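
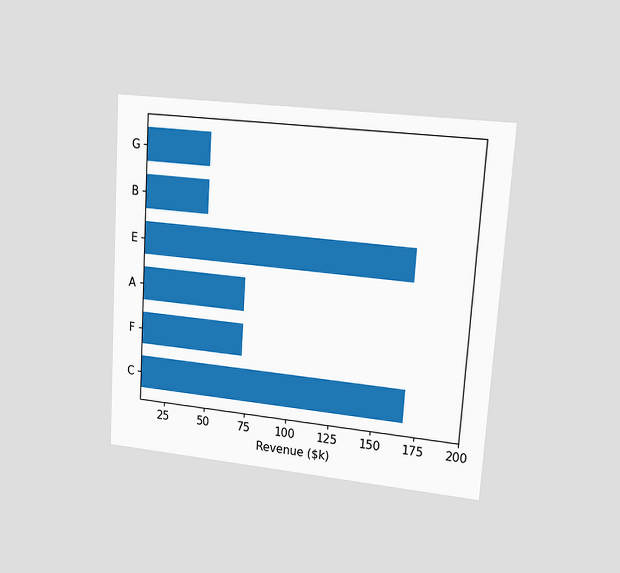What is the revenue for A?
The chart is tilted about 4° clockwise and viewed at a slight angle. Reading along the chart's x-axis, the A bar reaches $72k.

$72k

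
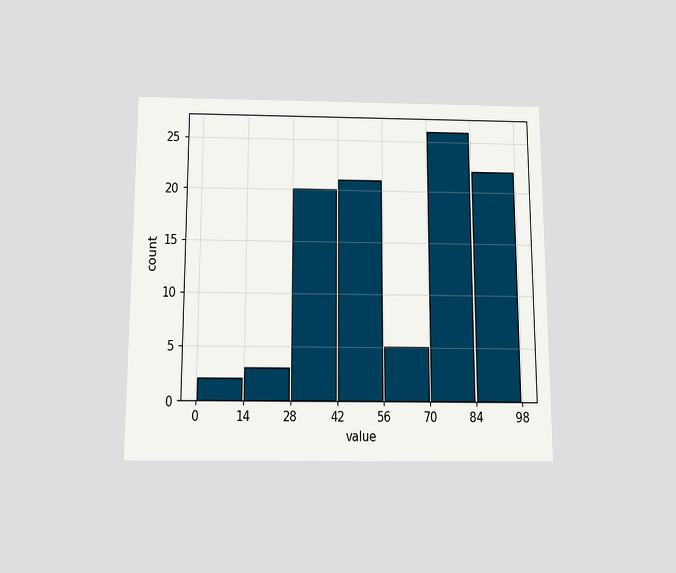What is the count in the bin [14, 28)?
3

The chart is viewed slightly from below. The [14, 28) bin has height 3.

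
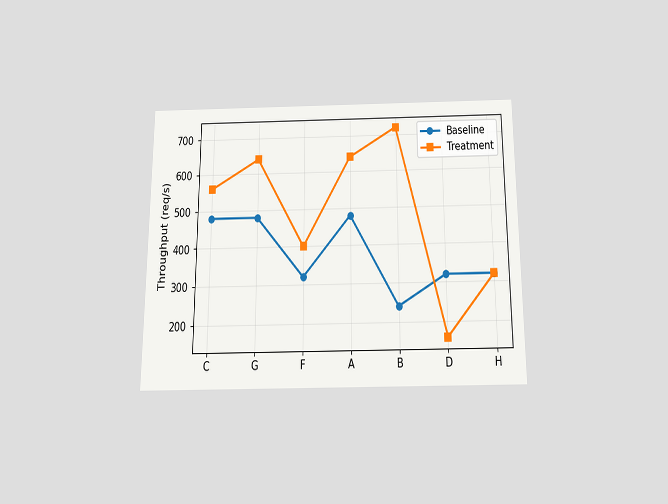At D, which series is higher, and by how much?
Baseline, by 160req/s

The chart is viewed slightly from below. At D, Baseline sits above the other line by 160req/s.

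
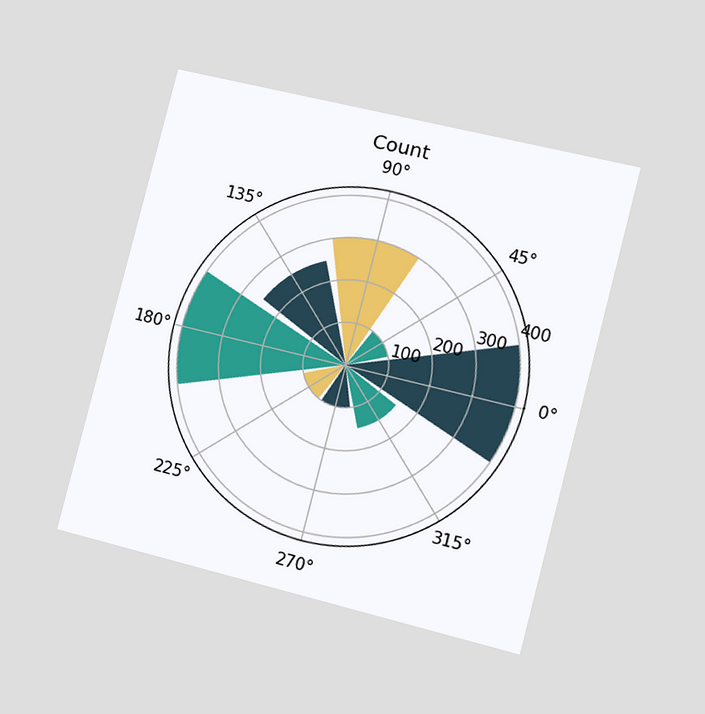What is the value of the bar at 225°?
100

The chart is tilted about 14° clockwise and viewed slightly from the right. The bar at 225° reaches 100 on the radial axis.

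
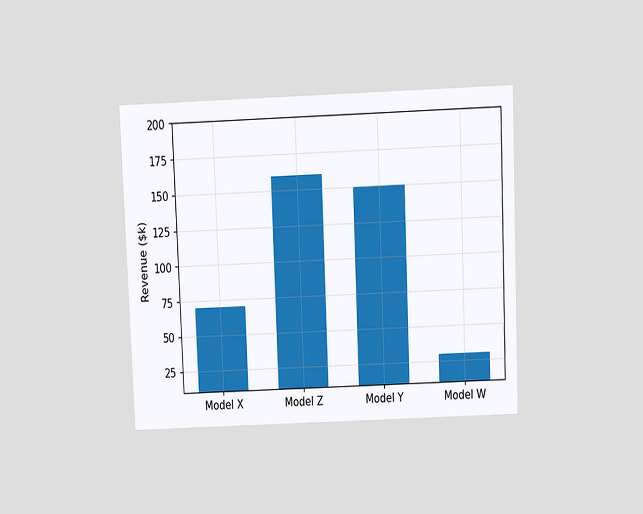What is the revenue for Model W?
The chart is tilted about 2° counter-clockwise and viewed slightly from above. Reading along the chart's y-axis, the Model W bar reaches $30k.

$30k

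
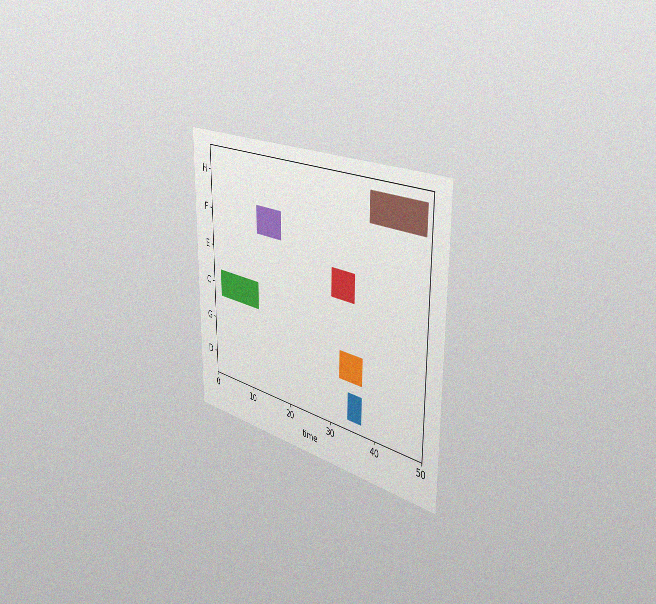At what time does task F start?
The chart is viewed slightly from the right, with some photo noise. The F bar begins at t=12.

12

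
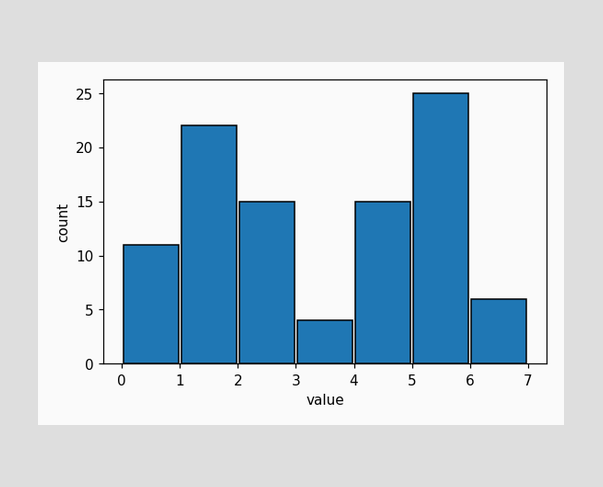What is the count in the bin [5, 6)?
The [5, 6) bin has height 25.

25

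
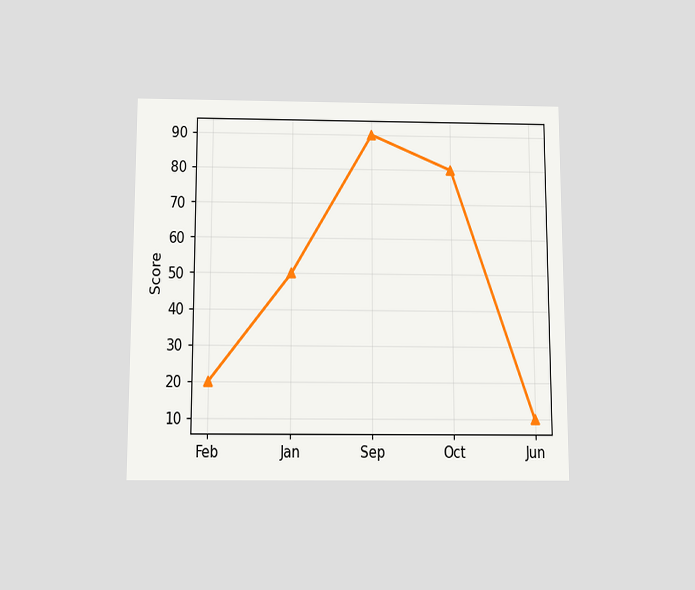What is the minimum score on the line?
10

The chart is viewed slightly from below. The lowest point is at Jun, and reading across to the y-axis gives 10.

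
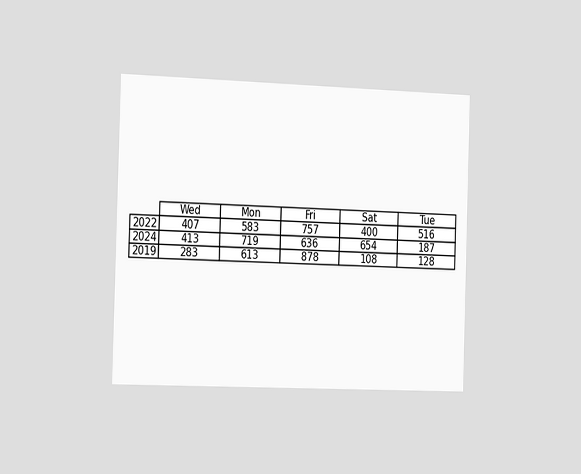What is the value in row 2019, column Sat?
The chart is viewed slightly from the left. The (2019, Sat) cell reads 108.

108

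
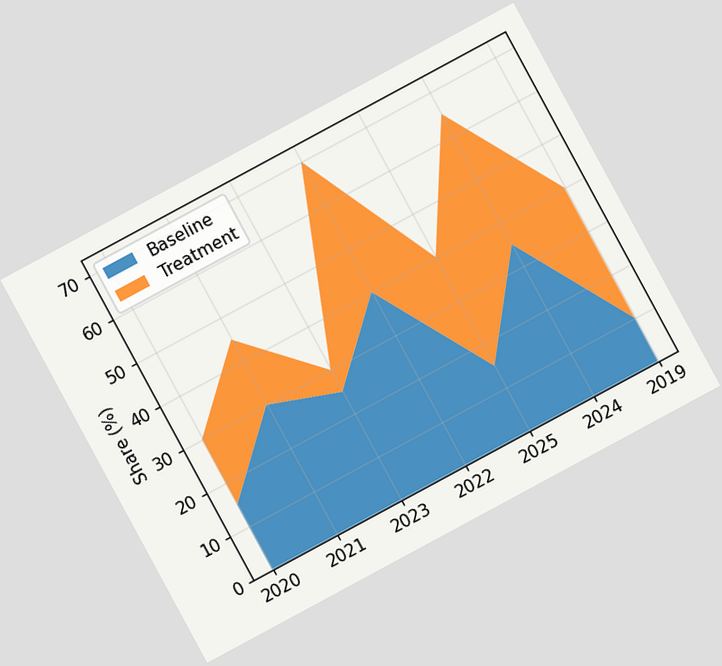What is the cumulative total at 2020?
The chart is tilted about 28° counter-clockwise. The stacked total at 2020 reaches 30%.

30%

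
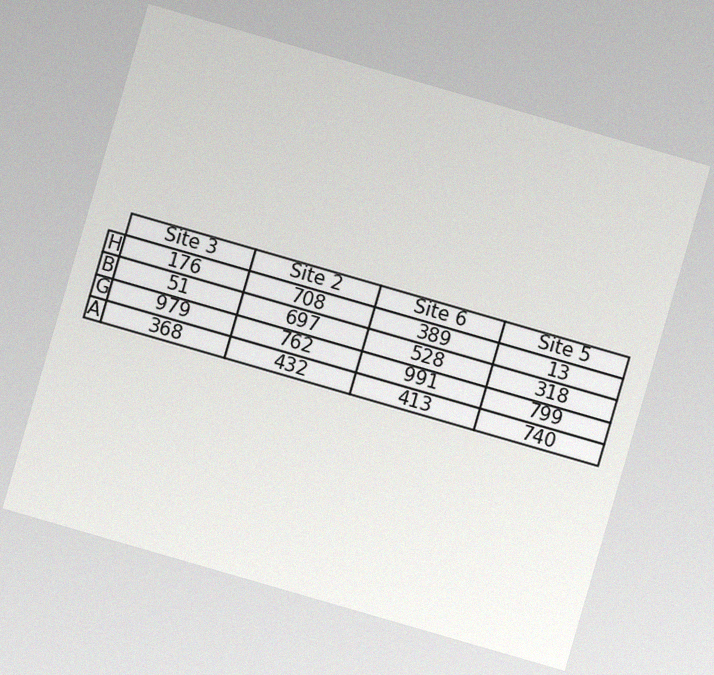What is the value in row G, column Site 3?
979

The chart is tilted about 16° clockwise, with some photo noise. The (G, Site 3) cell reads 979.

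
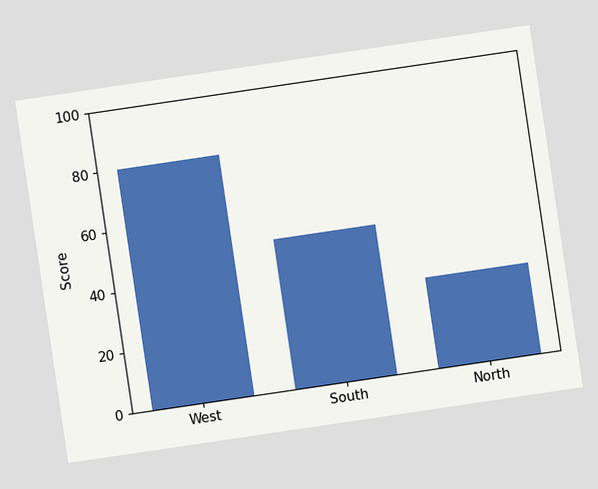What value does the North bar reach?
30

The chart is tilted about 8° counter-clockwise. Reading along the chart's y-axis, the North bar reaches 30.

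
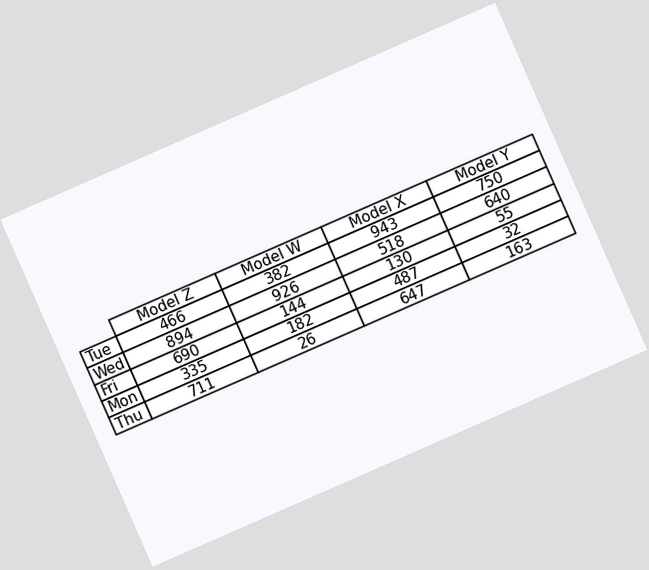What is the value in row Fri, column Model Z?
The chart is tilted about 24° counter-clockwise. The (Fri, Model Z) cell reads 690.

690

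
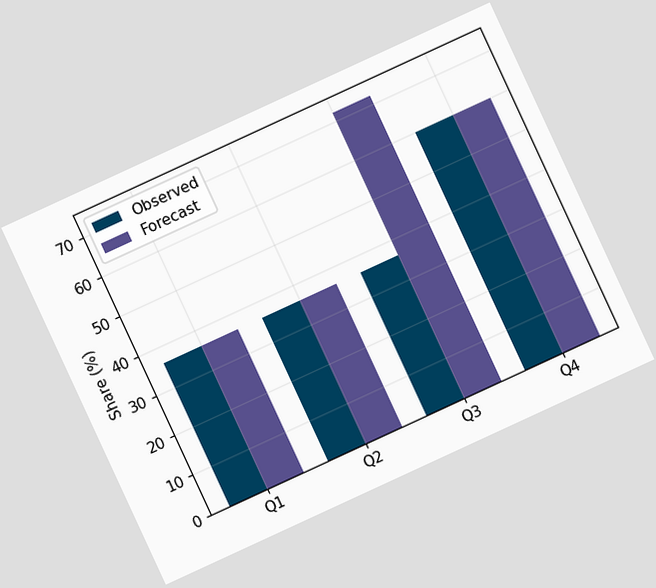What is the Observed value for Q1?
The chart is tilted about 25° counter-clockwise. The Observed bar at Q1 reaches 36% on the y-axis.

36%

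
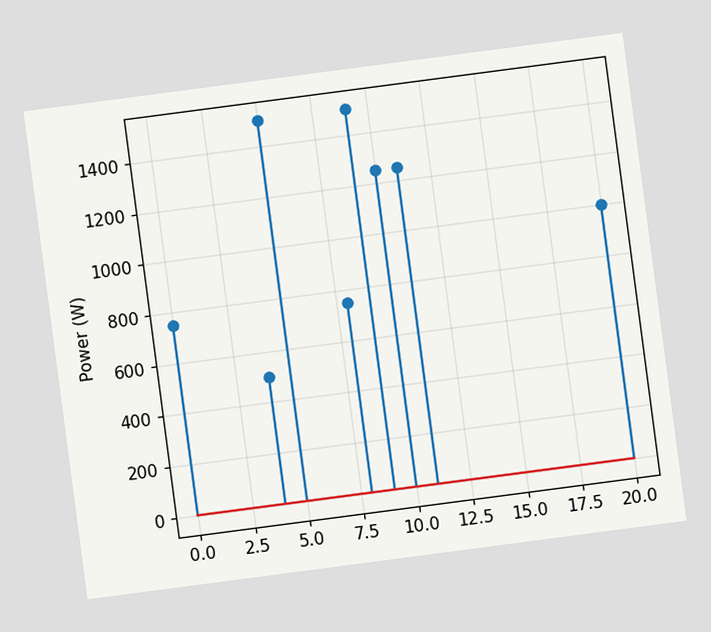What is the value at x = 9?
1500W

The chart is tilted about 7° counter-clockwise. The stem at x=9 reaches 1500W.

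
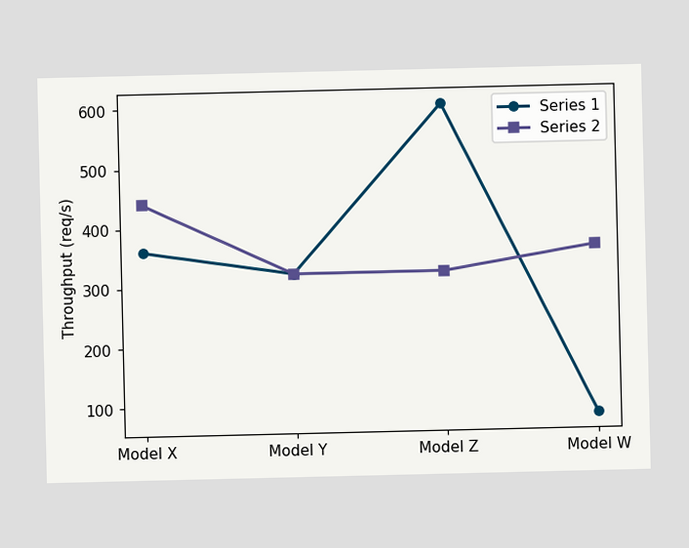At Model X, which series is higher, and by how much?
At Model X, Series 2 sits above the other line by 80req/s.

Series 2, by 80req/s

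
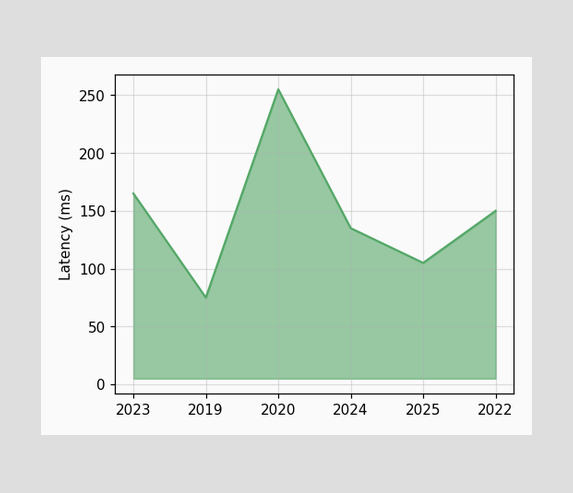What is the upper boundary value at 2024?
135ms

At 2024 the upper boundary is at 135ms.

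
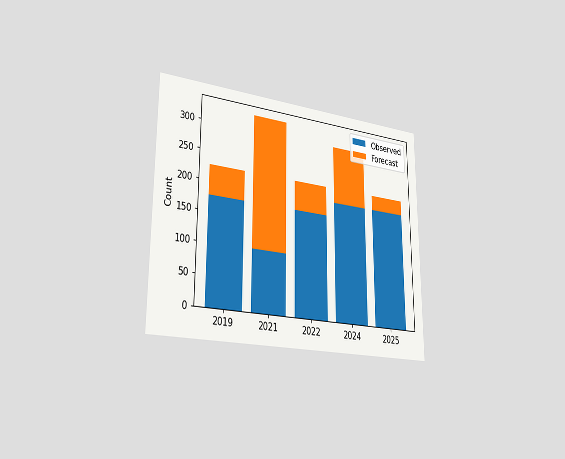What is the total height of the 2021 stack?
The chart is viewed slightly from the left. The 2021 stack's top reaches 325 on the y-axis.

325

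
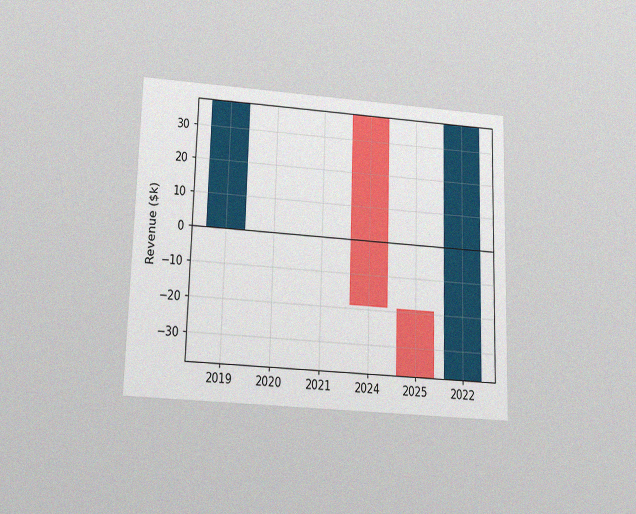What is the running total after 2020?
$38k

The chart is viewed slightly from below, with some photo noise. After 2020 the running total reaches $38k.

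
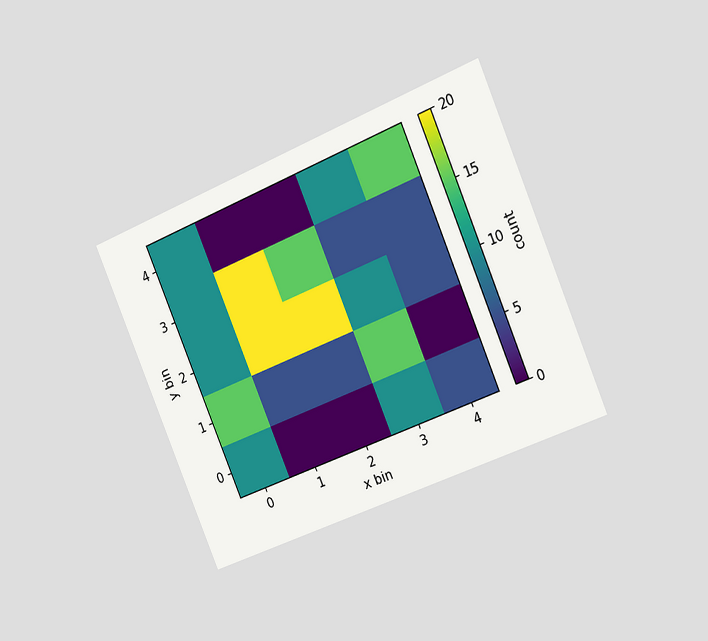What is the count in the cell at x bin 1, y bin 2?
20

The chart is tilted about 23° counter-clockwise and viewed slightly from the right. Matching the cell (1, 2) against the colorbar gives 20.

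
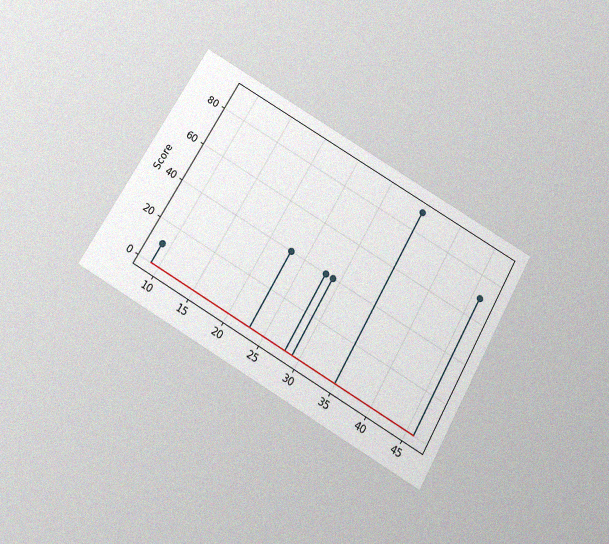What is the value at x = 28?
40

The chart is tilted about 30° clockwise and viewed slightly from below, with some photo noise. The stem at x=28 reaches 40.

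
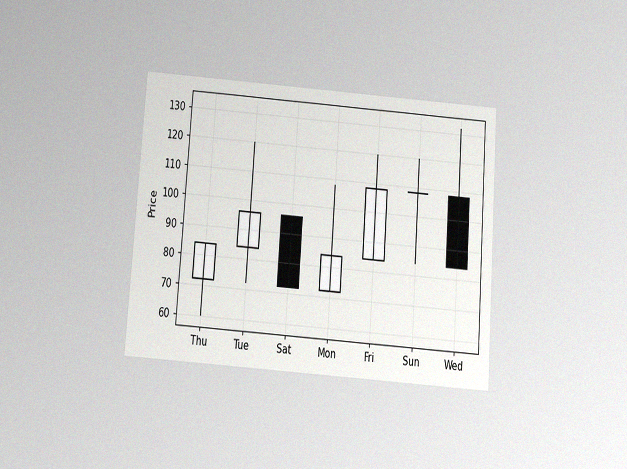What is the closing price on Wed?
The chart is tilted about 4° clockwise and viewed slightly from below, with some photo noise. The Wed candle closes at 84.

84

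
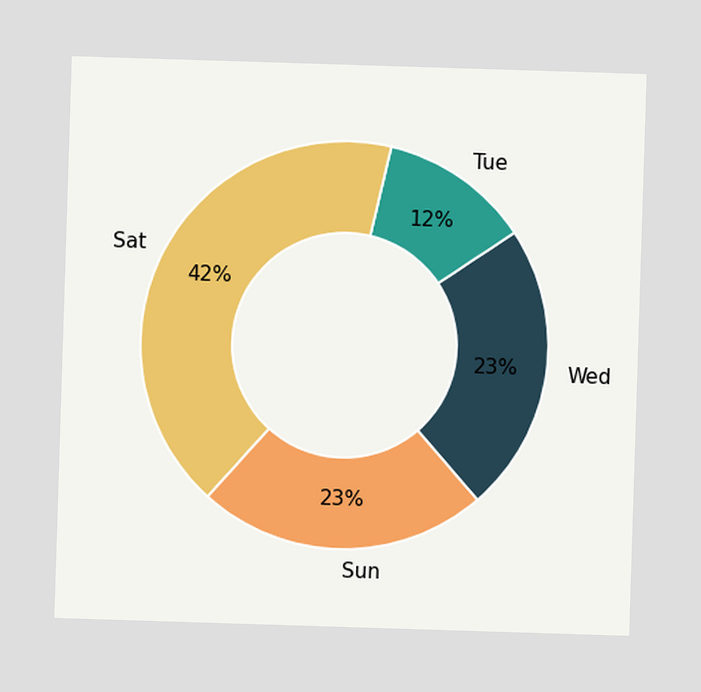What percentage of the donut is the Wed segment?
23%

The Wed segment takes up 23% of the ring.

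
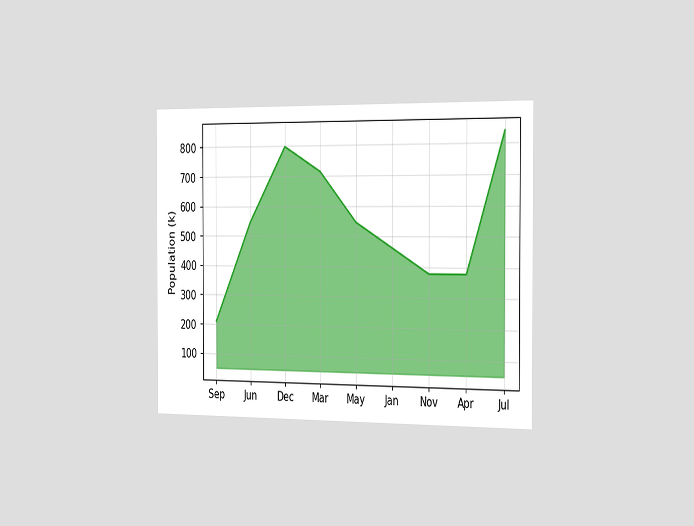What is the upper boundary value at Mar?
714k

The chart is viewed slightly from the right. At Mar the upper boundary is at 714k.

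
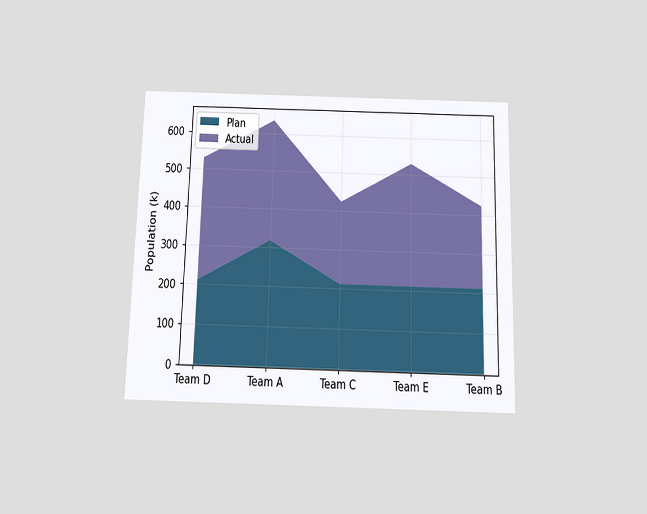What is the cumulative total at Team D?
530k

The chart is viewed slightly from below. The stacked total at Team D reaches 530k.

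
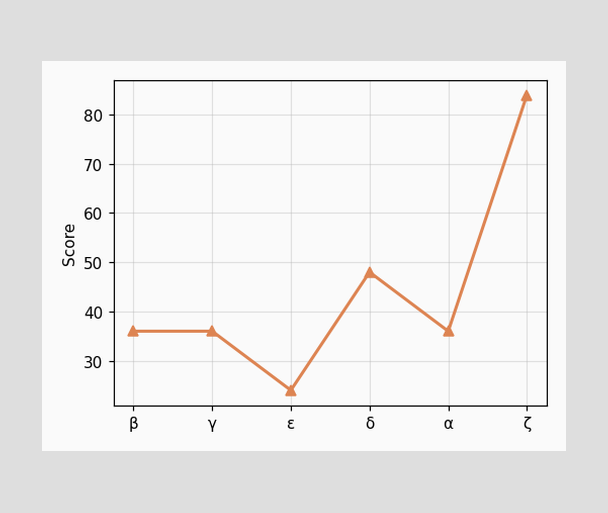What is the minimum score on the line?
24

The lowest point is at ε, and reading across to the y-axis gives 24.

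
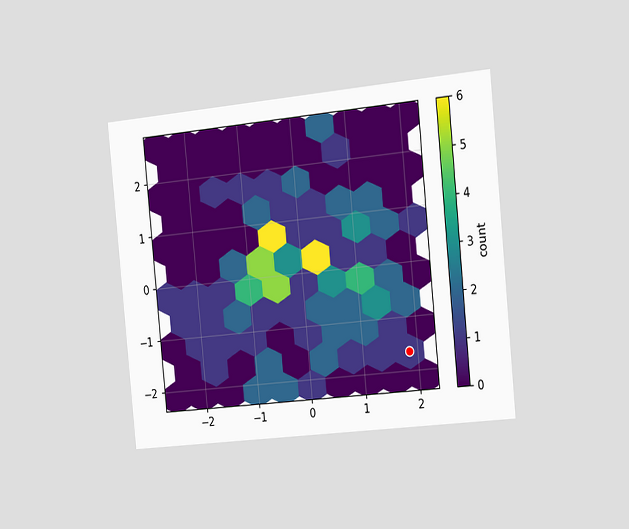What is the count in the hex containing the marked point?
1

The chart is tilted about 6° counter-clockwise and viewed slightly from the right. The marked hex reads 1 on the colorbar.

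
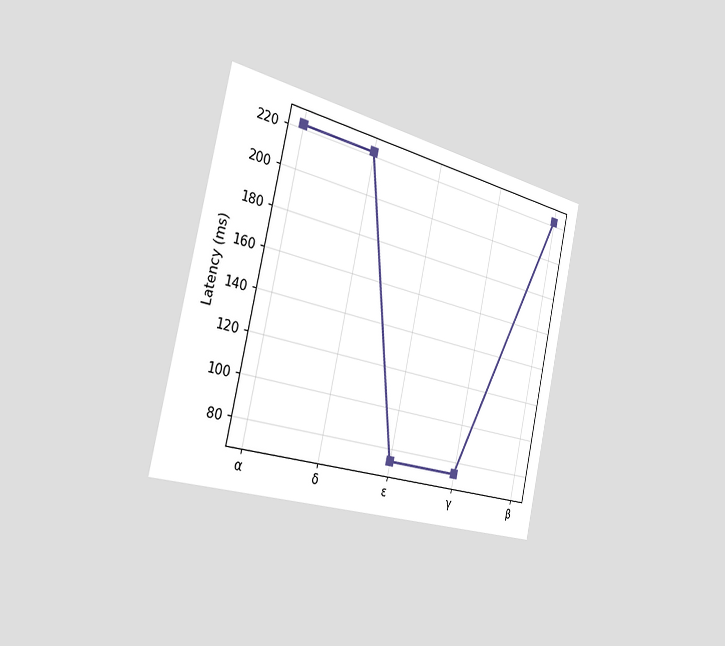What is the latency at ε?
74ms

The chart is tilted about 13° clockwise and viewed slightly from the left. At ε, the line is at 74ms.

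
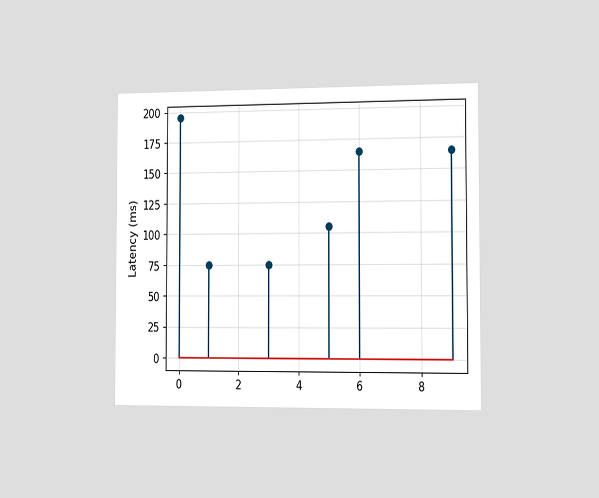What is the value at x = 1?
The chart is viewed slightly from the right. The stem at x=1 reaches 75ms.

75ms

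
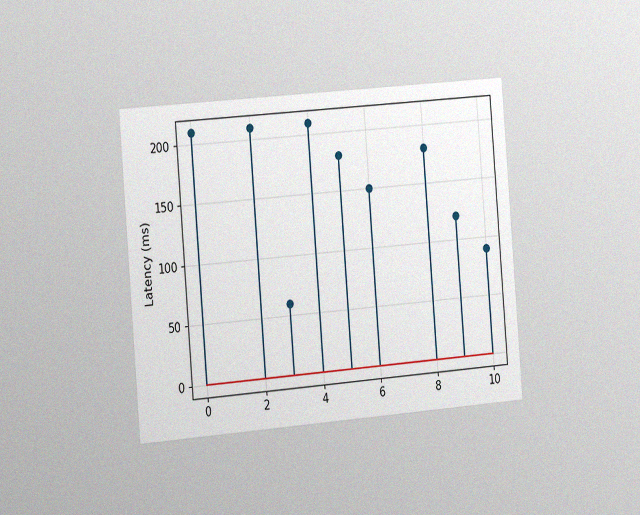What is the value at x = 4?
The chart is tilted about 5° counter-clockwise and viewed slightly from the left, with some photo noise. The stem at x=4 reaches 210ms.

210ms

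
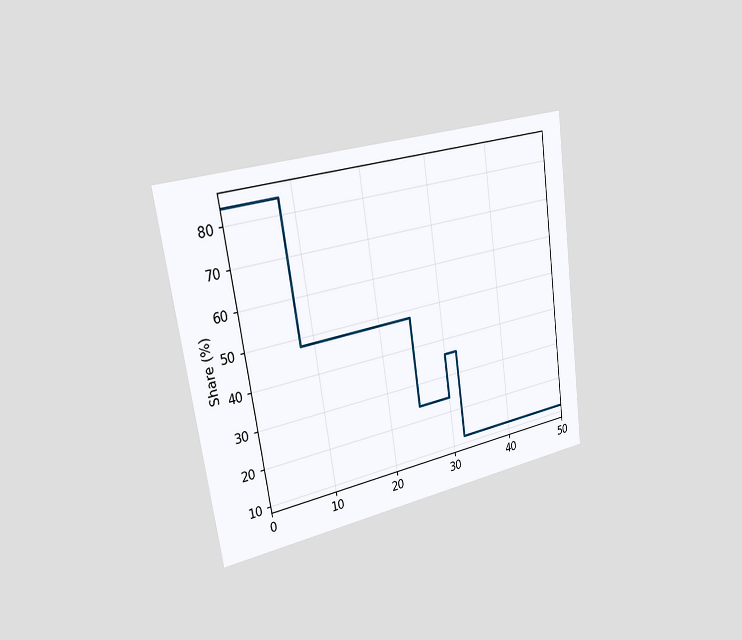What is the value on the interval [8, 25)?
The chart is tilted about 8° counter-clockwise and viewed slightly from the left. On [8, 25) the step sits at 48%.

48%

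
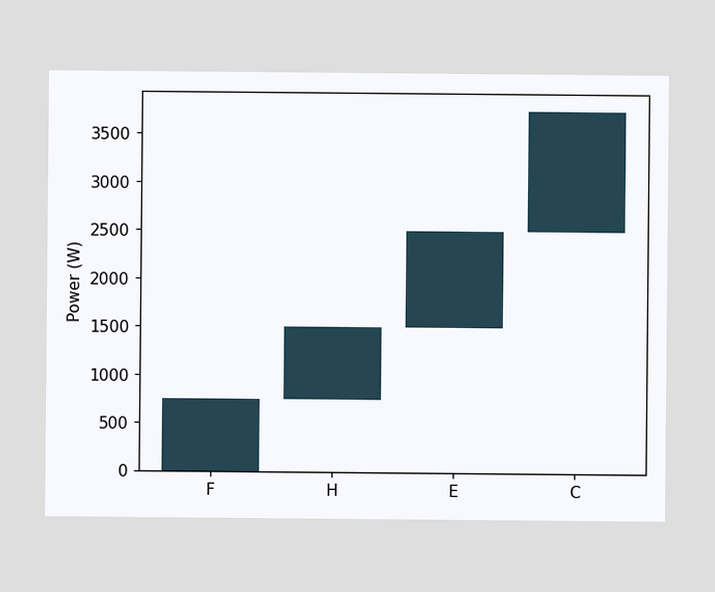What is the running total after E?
After E the running total reaches 2500W.

2500W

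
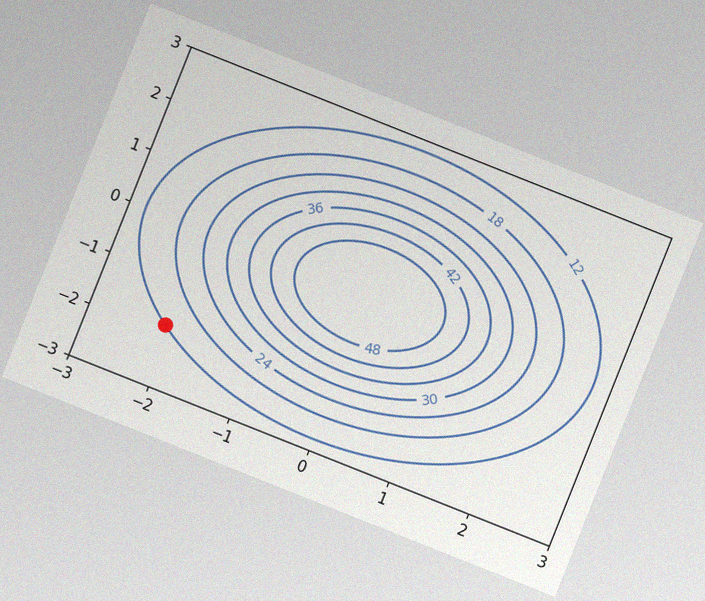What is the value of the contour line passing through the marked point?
12

The chart is tilted about 22° clockwise, with some photo noise. The marked point sits on the contour labelled 12.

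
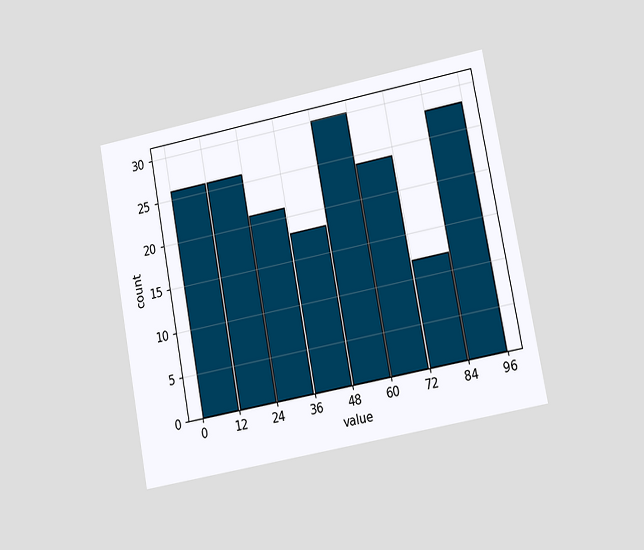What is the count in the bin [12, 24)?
The chart is tilted about 11° counter-clockwise and viewed at a slight angle. The [12, 24) bin has height 26.

26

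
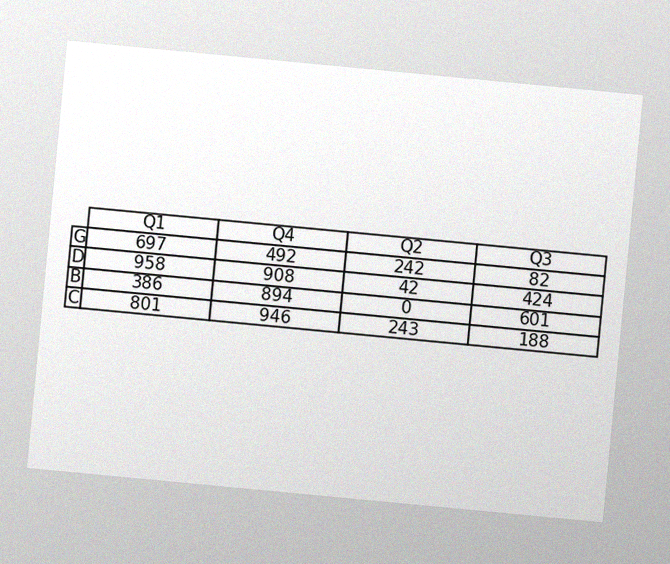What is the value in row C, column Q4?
946

The chart is tilted about 5° clockwise, with some photo noise. The (C, Q4) cell reads 946.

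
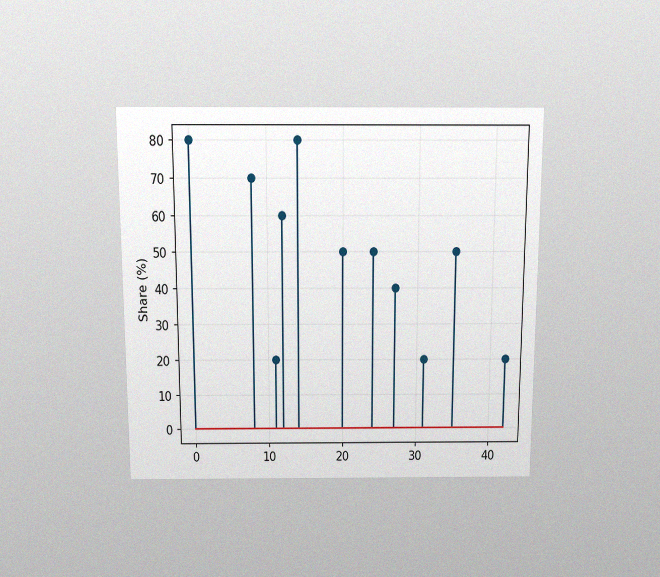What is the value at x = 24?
50%

The chart is viewed slightly from above, with some photo noise. The stem at x=24 reaches 50%.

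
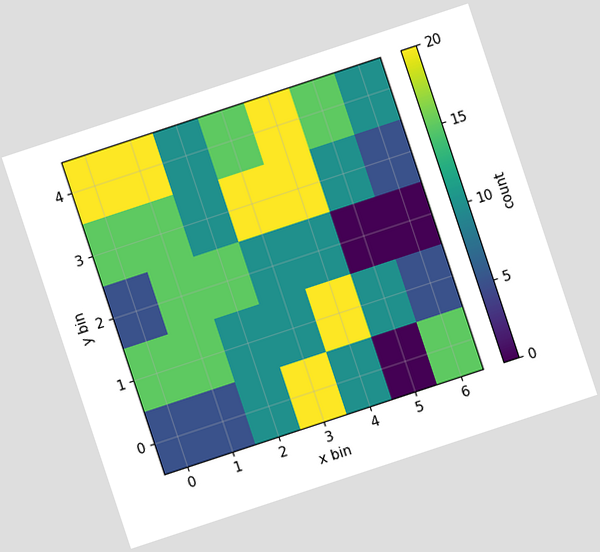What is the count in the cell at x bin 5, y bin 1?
10

The chart is tilted about 18° counter-clockwise. Matching the cell (5, 1) against the colorbar gives 10.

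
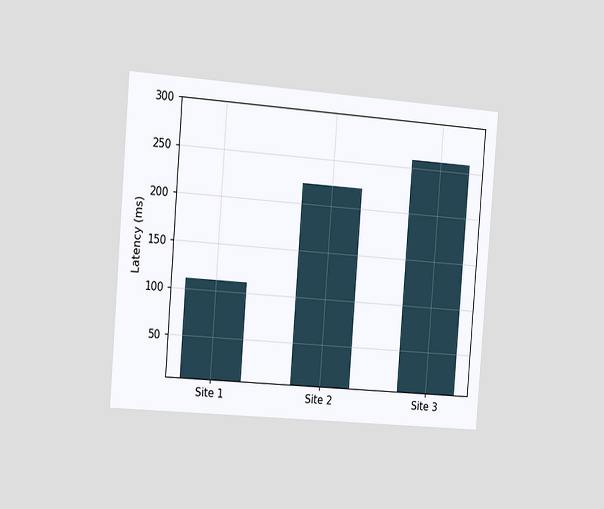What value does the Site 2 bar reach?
The chart is tilted about 4° clockwise and viewed slightly from the left. Reading along the chart's y-axis, the Site 2 bar reaches 222ms.

222ms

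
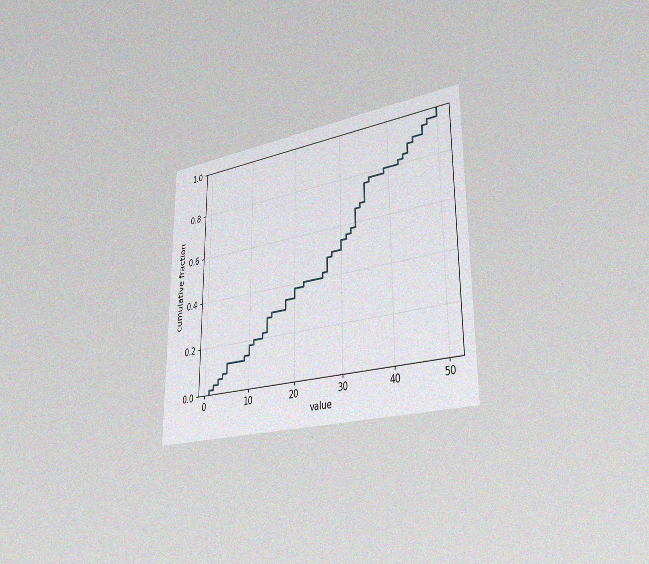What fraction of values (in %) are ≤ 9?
The chart is viewed slightly from the right, with some photo noise. At x=9 the ECDF step is at 14%.

14%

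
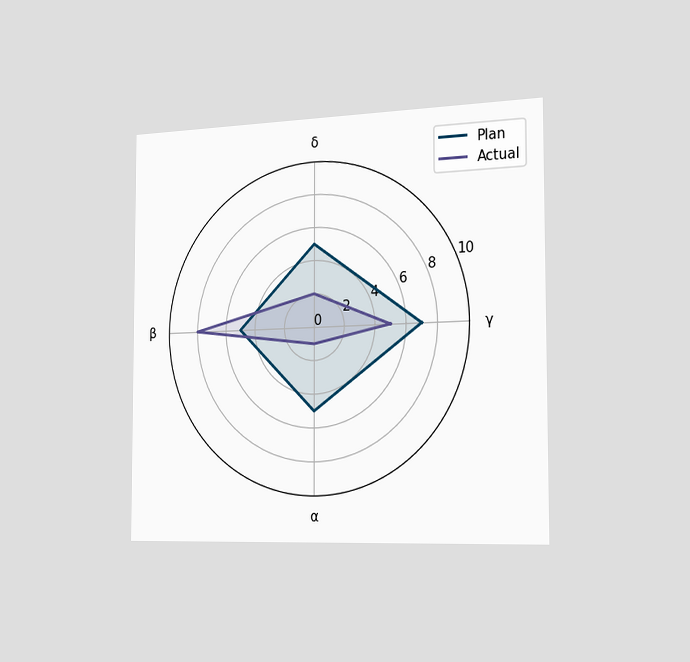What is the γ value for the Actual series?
The chart is viewed slightly from the right. On the γ axis, Actual reaches 5.

5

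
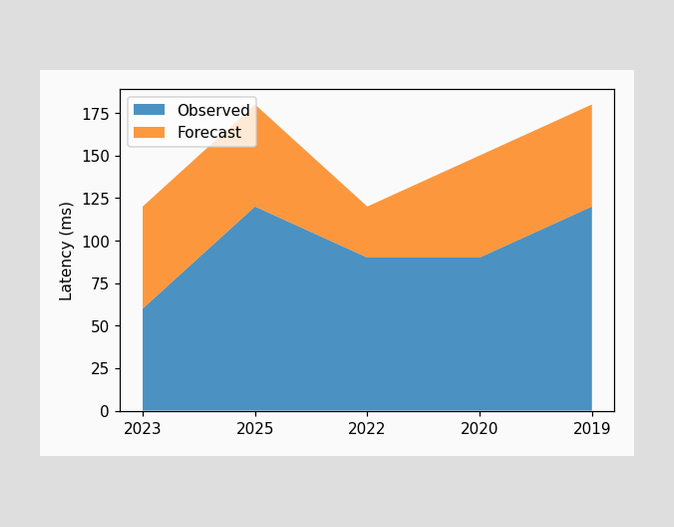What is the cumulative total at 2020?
150ms

The stacked total at 2020 reaches 150ms.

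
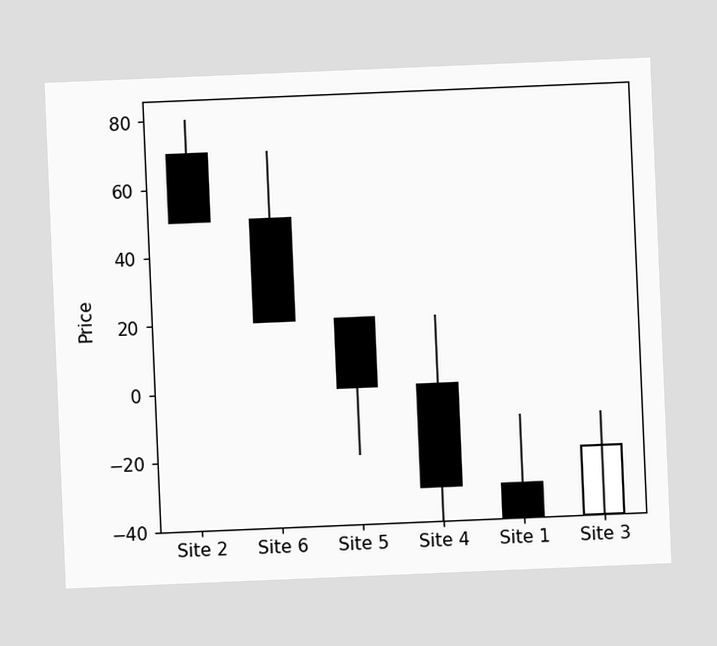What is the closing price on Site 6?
The chart is tilted about 2° counter-clockwise. The Site 6 candle closes at 20.

20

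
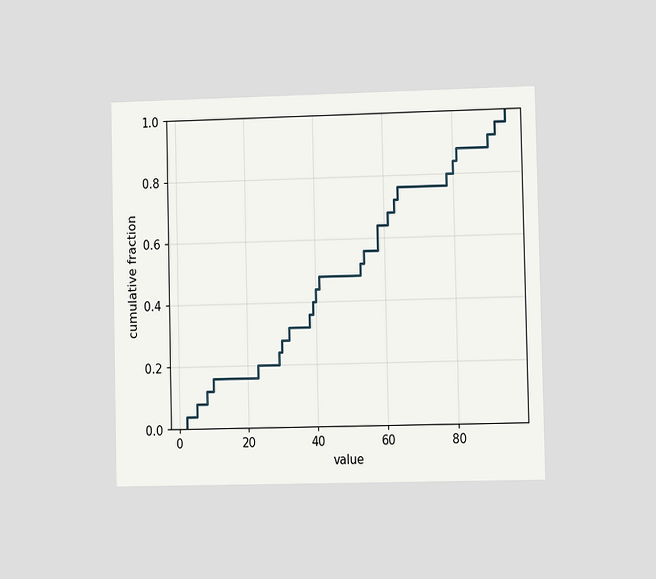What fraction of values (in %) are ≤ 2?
The chart is viewed at a slight angle. At x=2 the ECDF step is at 4%.

4%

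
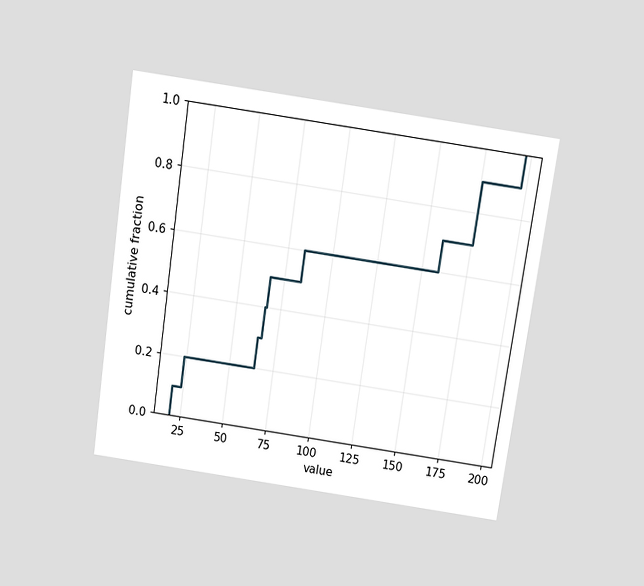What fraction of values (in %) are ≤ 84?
60%

The chart is tilted about 8° clockwise and viewed slightly from above. At x=84 the ECDF step is at 60%.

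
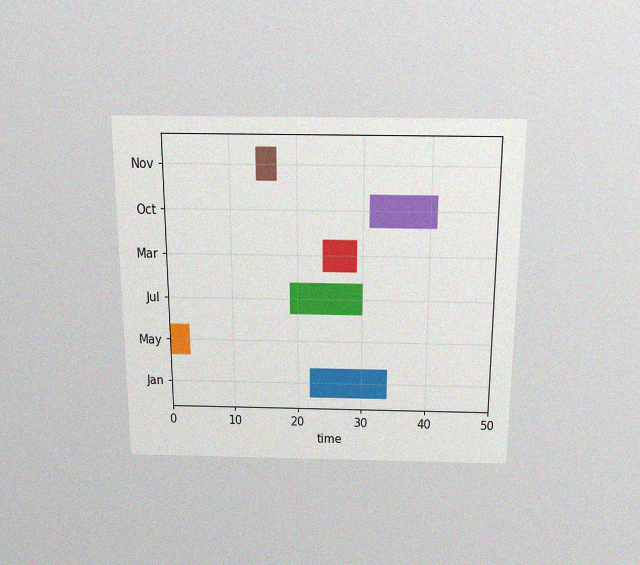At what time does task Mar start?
The chart is viewed slightly from above, with some photo noise. The Mar bar begins at t=24.

24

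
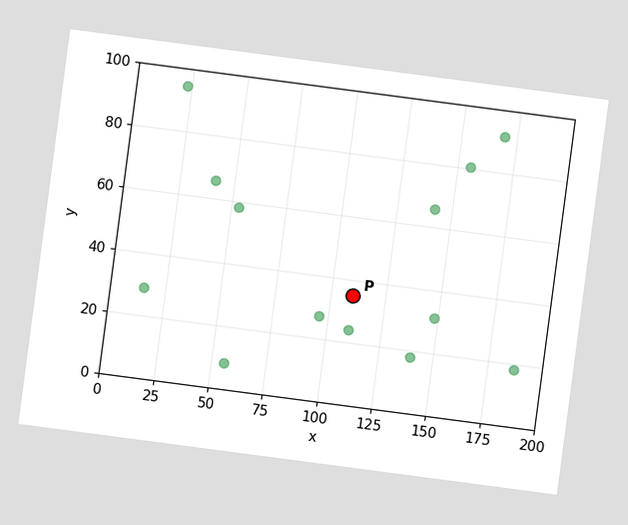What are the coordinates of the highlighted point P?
(110, 35)

The chart is tilted about 7° clockwise. Following the gridlines from P to each axis, P sits at (110, 35).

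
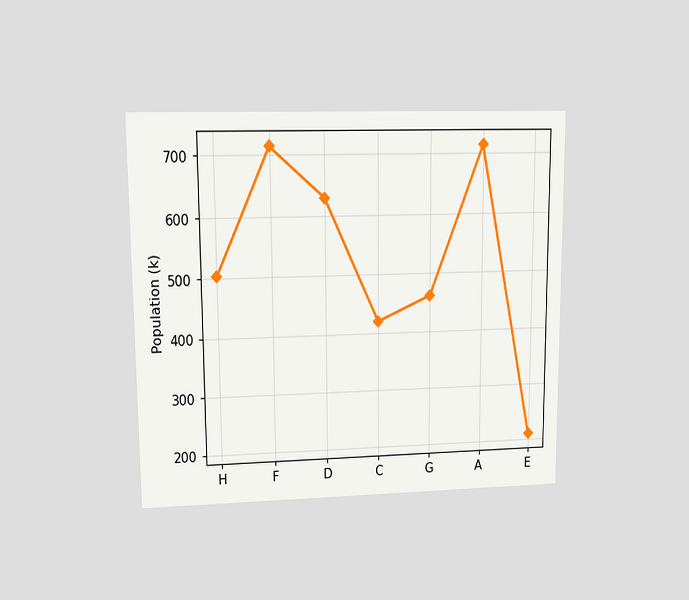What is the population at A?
714k

The chart is viewed at a slight angle. At A, the line is at 714k.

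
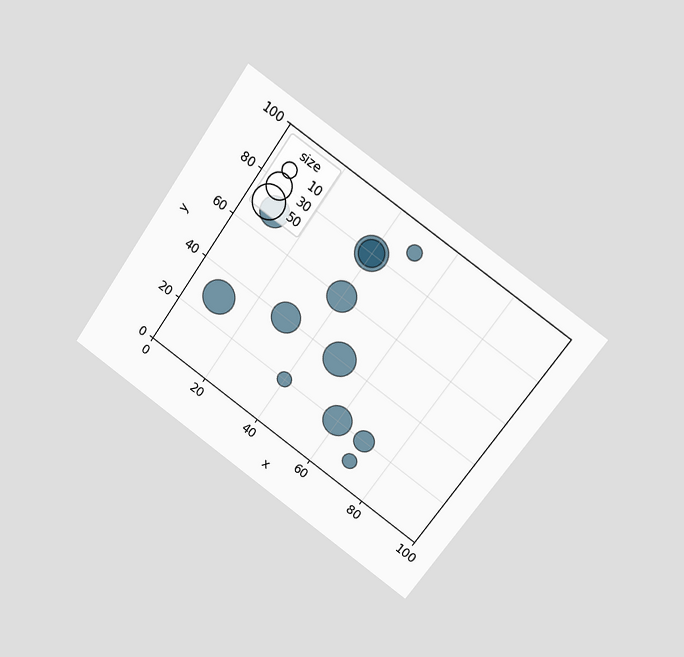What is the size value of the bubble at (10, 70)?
The chart is tilted about 35° clockwise and viewed at a slight angle. Matching the bubble at (10, 70) against the size legend gives 40.

40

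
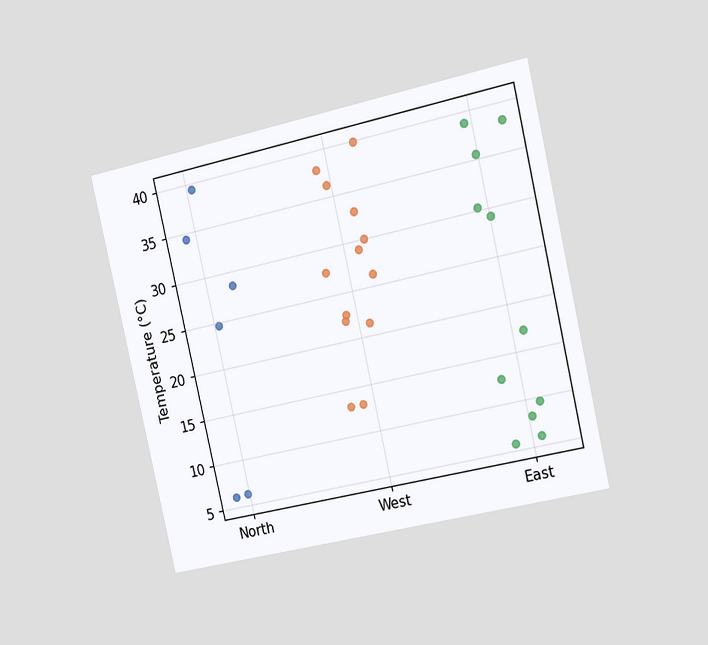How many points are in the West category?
The chart is tilted about 13° counter-clockwise and viewed slightly from the right. Counting the markers in the West column gives 13.

13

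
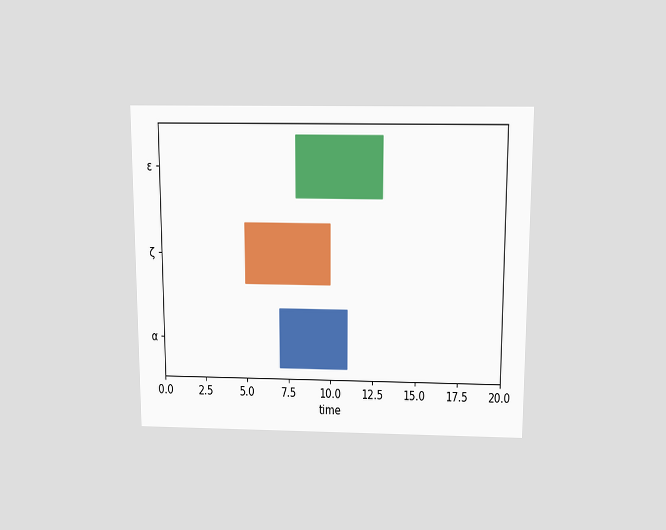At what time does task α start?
The chart is viewed slightly from above. The α bar begins at t=7.

7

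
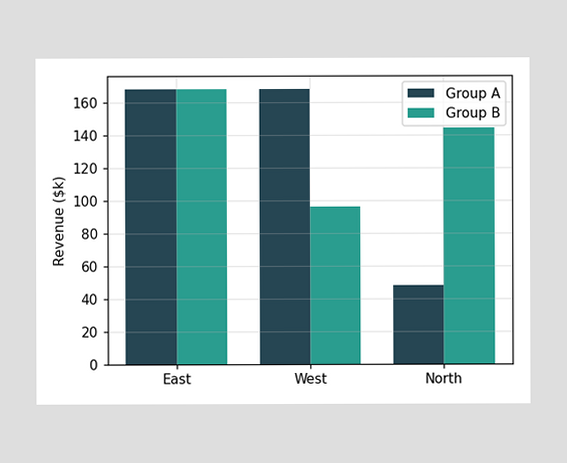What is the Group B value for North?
$144k

The Group B bar at North reaches $144k on the y-axis.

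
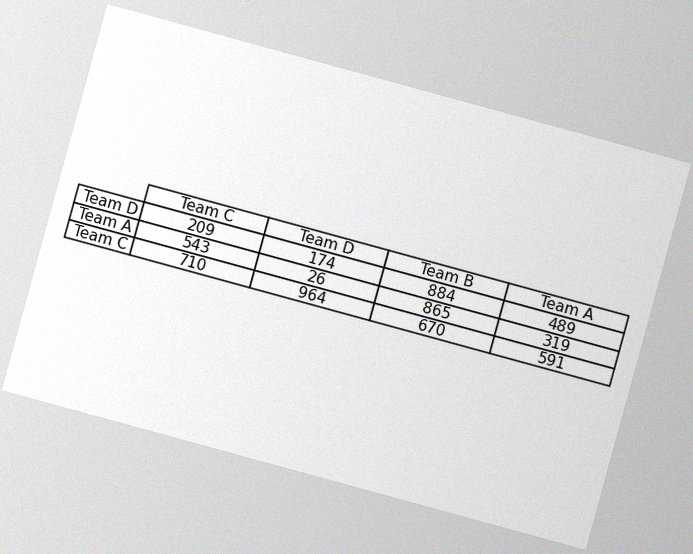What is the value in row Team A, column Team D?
26

The chart is tilted about 15° clockwise, with some photo noise. The (Team A, Team D) cell reads 26.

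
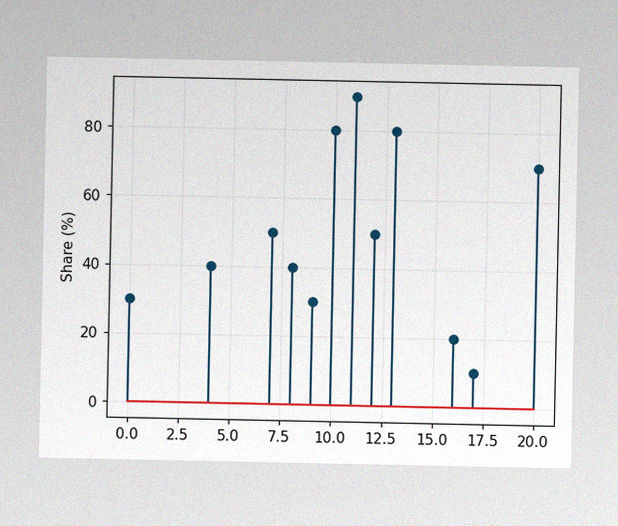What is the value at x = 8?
40%

The image has some photo noise and uneven lighting. The stem at x=8 reaches 40%.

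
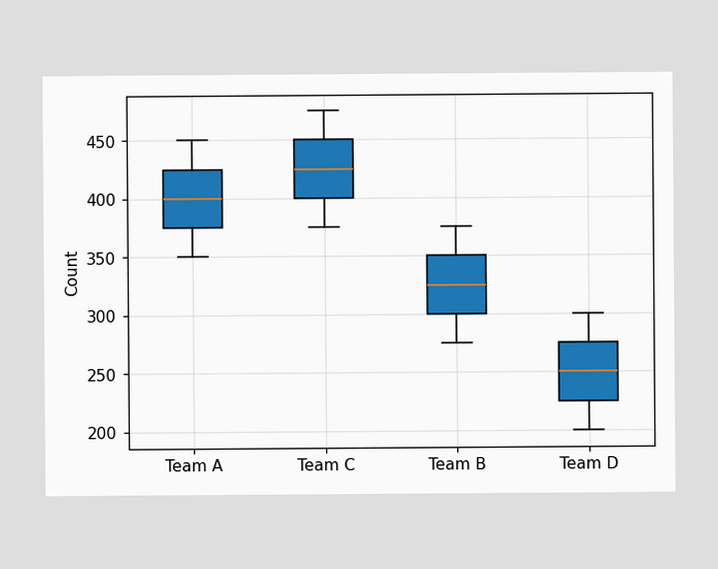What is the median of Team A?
400

The median line in the Team A box sits at 400.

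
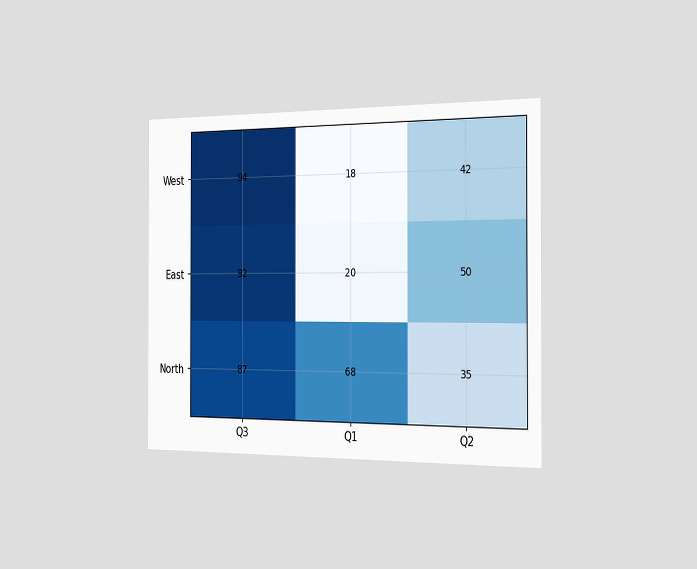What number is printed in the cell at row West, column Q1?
The chart is viewed slightly from the right. The (West, Q1) cell reads 18.

18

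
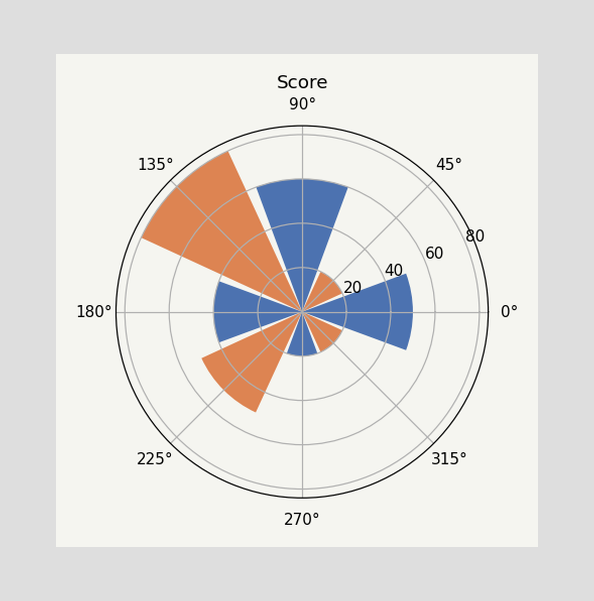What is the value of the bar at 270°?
20

The bar at 270° reaches 20 on the radial axis.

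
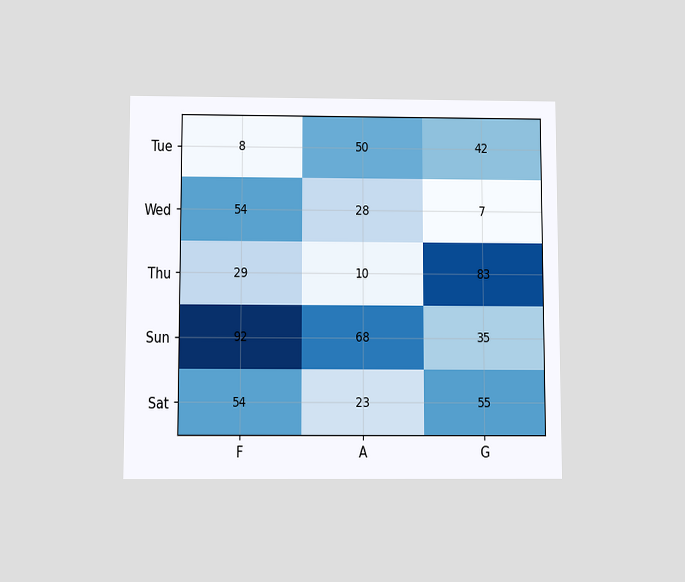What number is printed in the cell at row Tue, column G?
42

The chart is viewed slightly from below. The (Tue, G) cell reads 42.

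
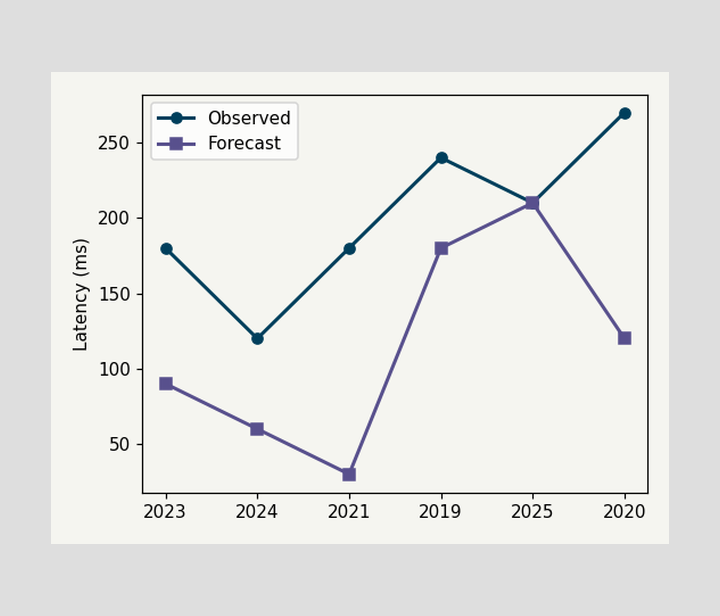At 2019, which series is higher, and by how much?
At 2019, Observed sits above the other line by 60ms.

Observed, by 60ms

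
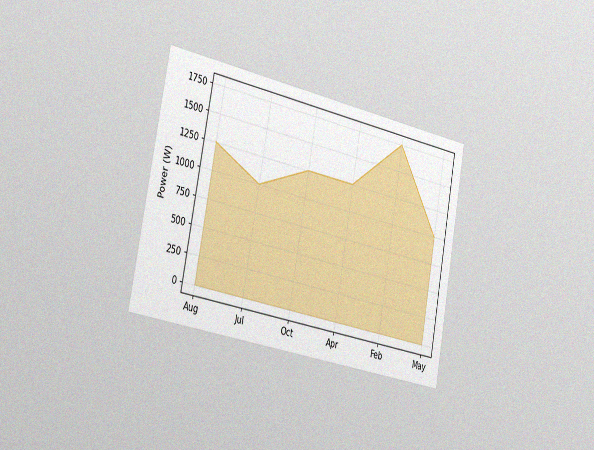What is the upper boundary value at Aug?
1250W

The chart is tilted about 11° clockwise and viewed slightly from the left, with some photo noise. At Aug the upper boundary is at 1250W.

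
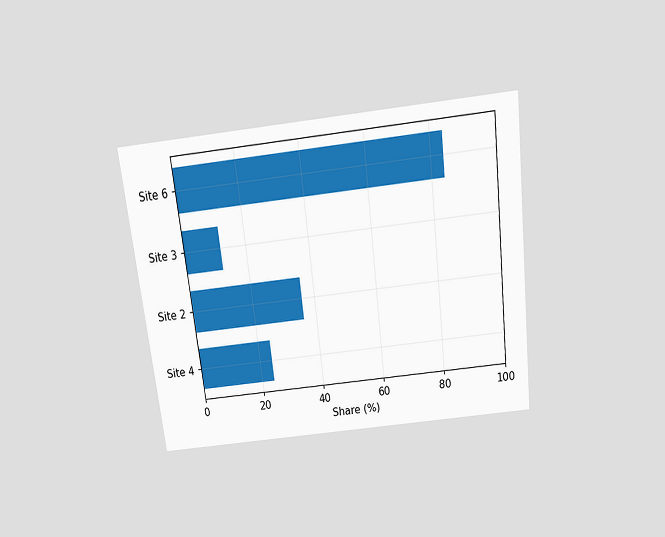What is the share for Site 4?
24%

The chart is tilted about 7° counter-clockwise and viewed slightly from above. Reading along the chart's x-axis, the Site 4 bar reaches 24%.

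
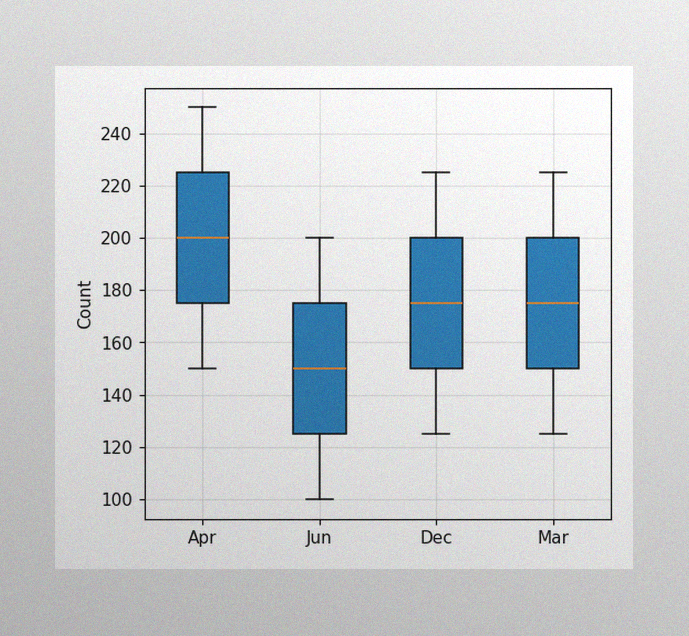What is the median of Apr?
200

The image has some photo noise and uneven lighting. The median line in the Apr box sits at 200.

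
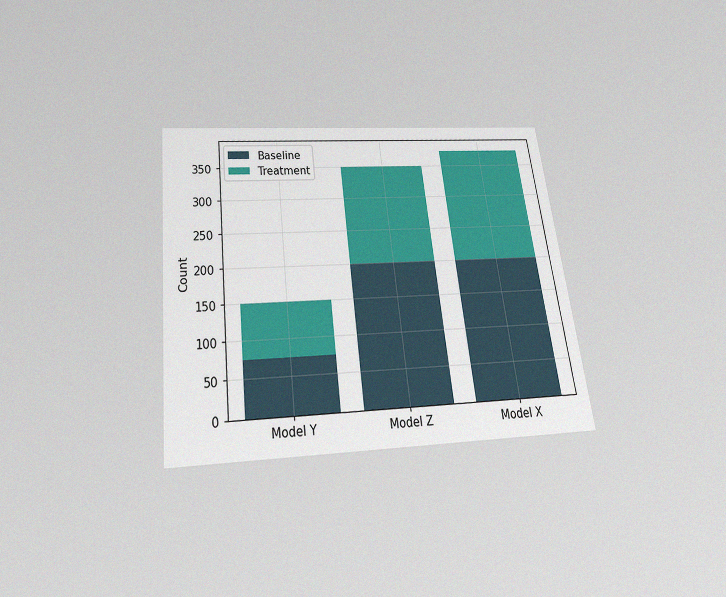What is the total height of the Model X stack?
The chart is tilted about 7° counter-clockwise and viewed slightly from below, with some photo noise. The Model X stack's top reaches 375 on the y-axis.

375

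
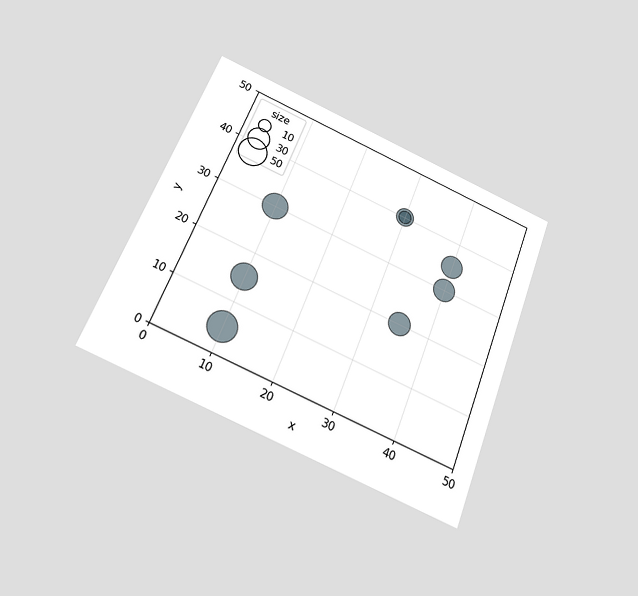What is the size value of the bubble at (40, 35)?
The chart is tilted about 21° clockwise and viewed slightly from below. Matching the bubble at (40, 35) against the size legend gives 30.

30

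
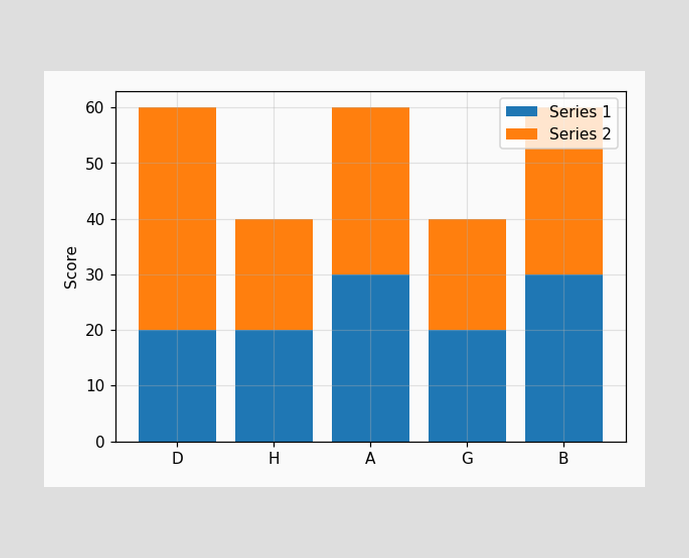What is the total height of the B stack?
The B stack's top reaches 60 on the y-axis.

60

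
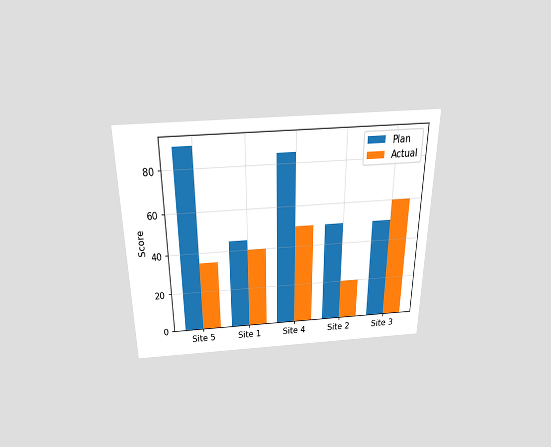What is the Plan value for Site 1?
45

The chart is viewed slightly from above. The Plan bar at Site 1 reaches 45 on the y-axis.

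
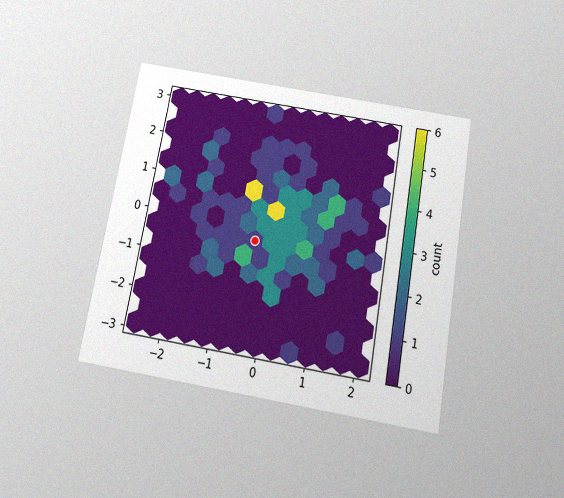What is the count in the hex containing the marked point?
1

The chart is tilted about 10° clockwise and viewed slightly from below, with some photo noise. The marked hex reads 1 on the colorbar.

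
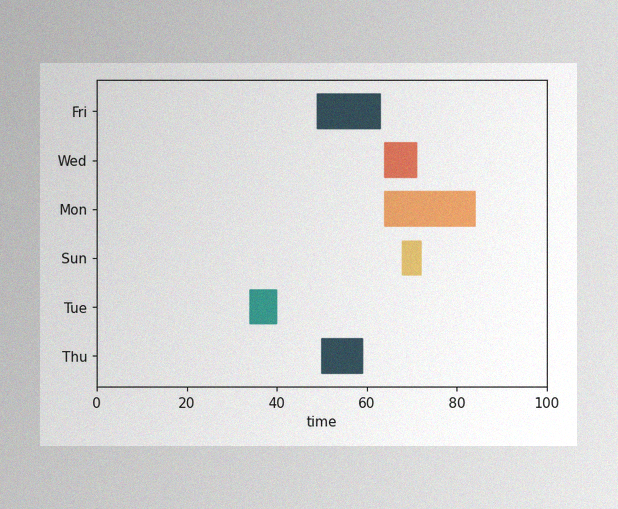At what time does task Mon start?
64

The image has some photo noise and uneven lighting. The Mon bar begins at t=64.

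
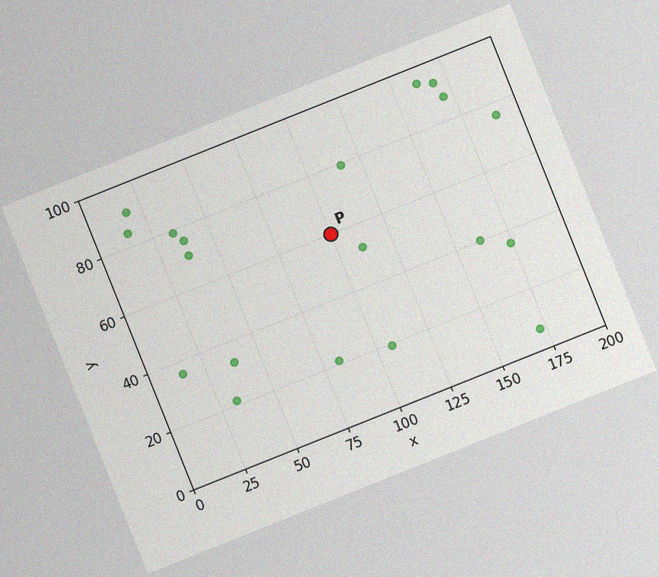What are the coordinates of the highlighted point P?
(100, 60)

The chart is tilted about 22° counter-clockwise, with some photo noise. Following the gridlines from P to each axis, P sits at (100, 60).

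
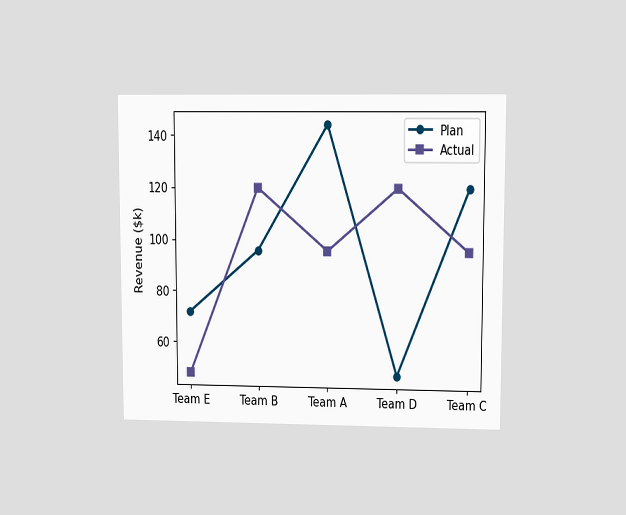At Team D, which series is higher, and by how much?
The chart is viewed at a slight angle. At Team D, Actual sits above the other line by $72k.

Actual, by $72k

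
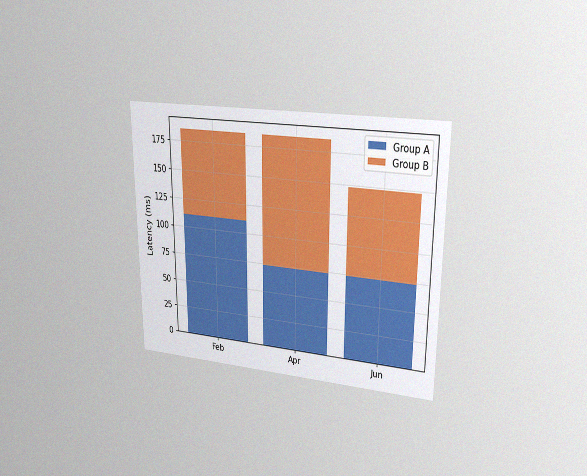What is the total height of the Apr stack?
The chart is viewed at a slight angle, with some photo noise. The Apr stack's top reaches 185ms on the y-axis.

185ms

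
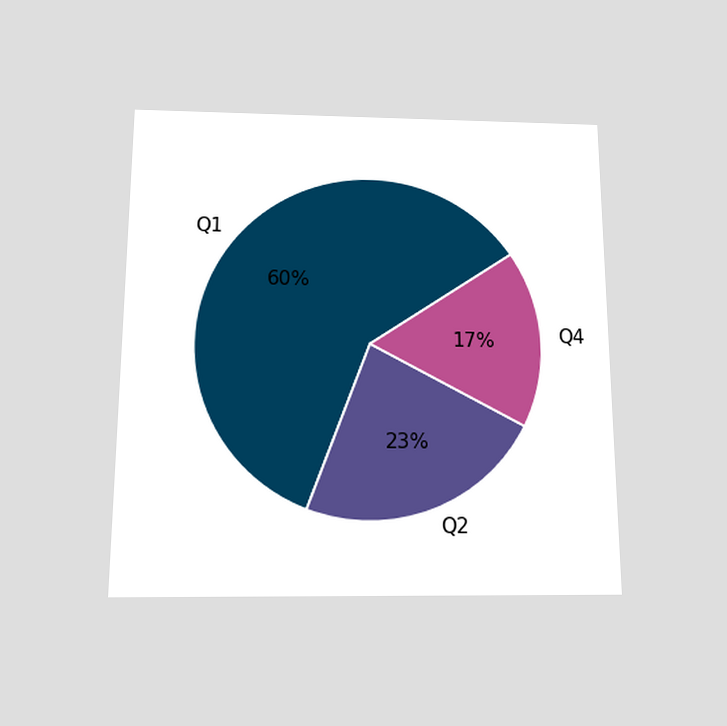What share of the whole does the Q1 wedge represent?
60%

The chart is viewed slightly from below. The Q1 slice takes up 60% of the pie.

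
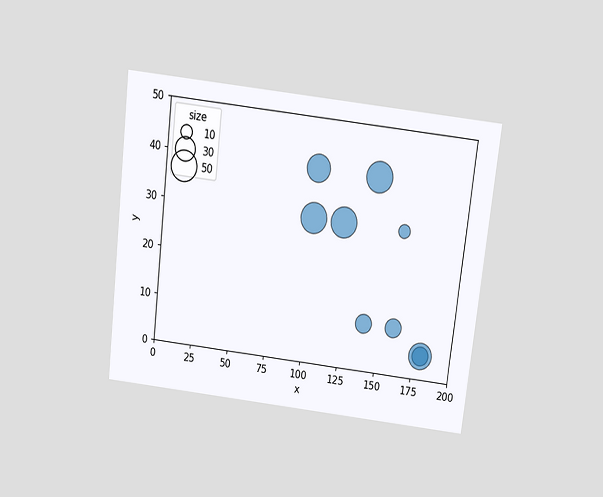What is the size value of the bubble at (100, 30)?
50

The chart is tilted about 7° clockwise and viewed slightly from above. Matching the bubble at (100, 30) against the size legend gives 50.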